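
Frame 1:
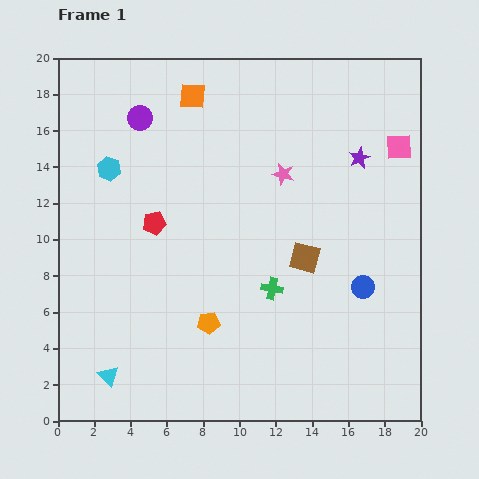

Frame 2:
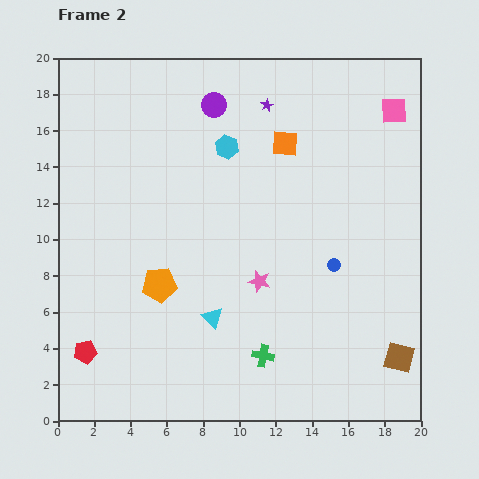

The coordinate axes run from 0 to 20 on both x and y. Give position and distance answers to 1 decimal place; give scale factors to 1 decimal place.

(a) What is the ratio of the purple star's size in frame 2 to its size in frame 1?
0.6×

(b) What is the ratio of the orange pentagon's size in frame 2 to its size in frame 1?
1.6×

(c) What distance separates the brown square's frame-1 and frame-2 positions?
7.6

The brown square moved from (13.6, 9.0) to (18.8, 3.5), a distance of √(5.2² + 5.5²) ≈ 7.6.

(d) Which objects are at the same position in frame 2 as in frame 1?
none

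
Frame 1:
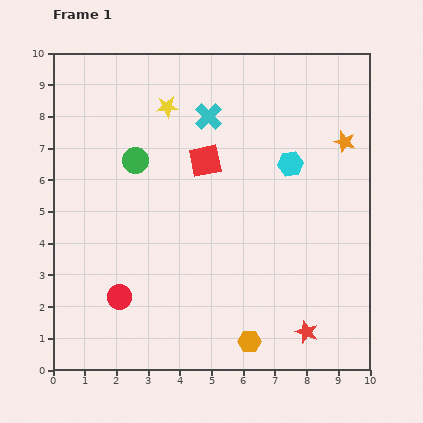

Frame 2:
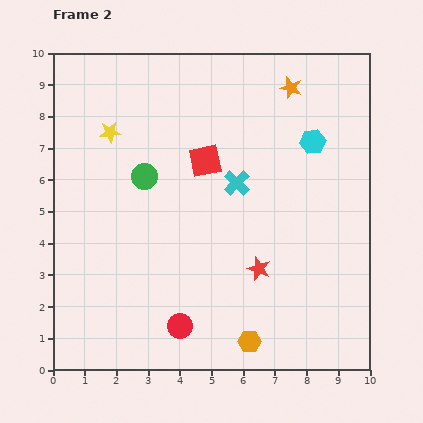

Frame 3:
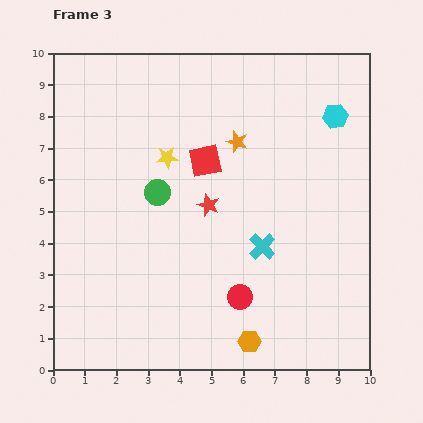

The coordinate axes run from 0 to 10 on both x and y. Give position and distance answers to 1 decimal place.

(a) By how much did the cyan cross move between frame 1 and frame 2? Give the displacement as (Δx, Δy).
(0.9, -2.1)

The cyan cross was at (4.9, 8.0) in frame 1 and (5.8, 5.9) in frame 2.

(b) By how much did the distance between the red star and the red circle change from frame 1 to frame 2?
-2.9

Distance in frame 1: 6.0. Distance in frame 2: 3.1.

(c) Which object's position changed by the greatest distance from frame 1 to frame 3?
the red star

(moved 5.1; next 4.4)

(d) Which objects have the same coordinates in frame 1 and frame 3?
the red square, the orange hexagon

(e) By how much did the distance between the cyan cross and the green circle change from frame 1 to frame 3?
+1.0

Distance in frame 1: 2.7. Distance in frame 3: 3.7.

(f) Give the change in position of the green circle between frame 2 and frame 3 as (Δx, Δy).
(0.4, -0.5)

The green circle was at (2.9, 6.1) in frame 2 and (3.3, 5.6) in frame 3.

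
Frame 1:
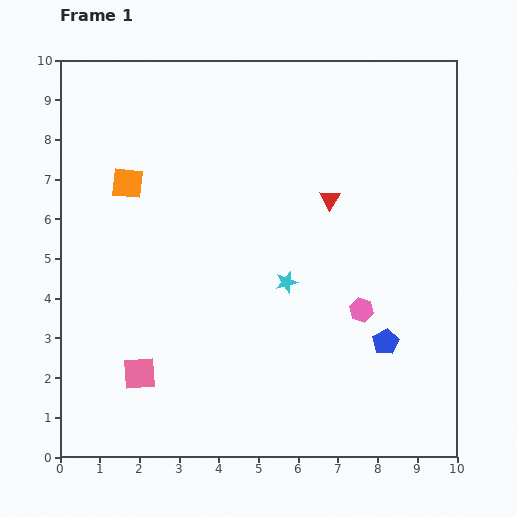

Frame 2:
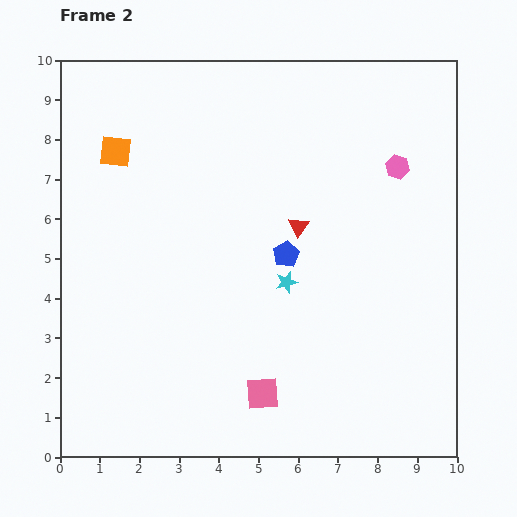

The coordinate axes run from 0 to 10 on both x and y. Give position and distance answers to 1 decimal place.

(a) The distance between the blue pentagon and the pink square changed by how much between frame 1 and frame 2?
-2.7

Distance in frame 1: 6.3. Distance in frame 2: 3.6.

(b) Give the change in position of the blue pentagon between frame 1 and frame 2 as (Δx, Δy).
(-2.5, 2.2)

The blue pentagon was at (8.2, 2.9) in frame 1 and (5.7, 5.1) in frame 2.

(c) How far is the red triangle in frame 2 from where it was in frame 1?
1.1

The red triangle moved from (6.8, 6.5) to (6.0, 5.8), a distance of √(0.8² + 0.7²) ≈ 1.1.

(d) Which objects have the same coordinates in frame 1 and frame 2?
the cyan star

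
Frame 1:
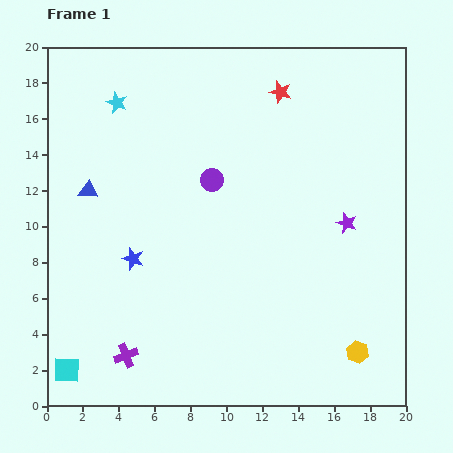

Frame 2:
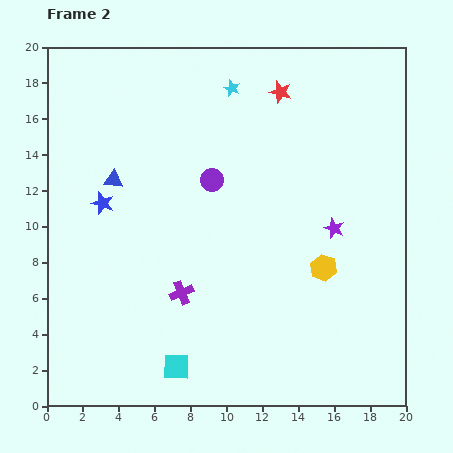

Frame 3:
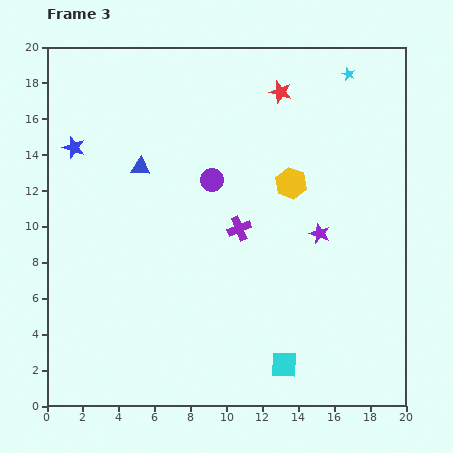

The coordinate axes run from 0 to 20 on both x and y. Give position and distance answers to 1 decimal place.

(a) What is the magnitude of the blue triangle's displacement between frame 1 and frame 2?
1.5

The blue triangle moved from (2.3, 12.0) to (3.7, 12.6), a distance of √(1.4² + 0.6²) ≈ 1.5.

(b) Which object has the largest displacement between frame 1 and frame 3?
the cyan star

(moved 13.0; next 12.1)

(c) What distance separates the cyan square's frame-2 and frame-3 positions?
6.0

The cyan square moved from (7.2, 2.2) to (13.2, 2.3), a distance of √(6.0² + 0.1²) ≈ 6.0.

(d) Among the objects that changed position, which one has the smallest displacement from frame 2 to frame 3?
the purple star

(moved 0.9)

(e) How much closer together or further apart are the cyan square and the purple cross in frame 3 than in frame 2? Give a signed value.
+3.9

Distance in frame 2: 4.1. Distance in frame 3: 8.0.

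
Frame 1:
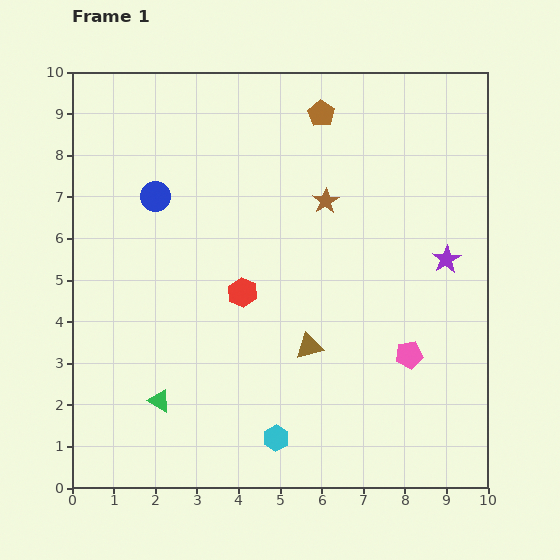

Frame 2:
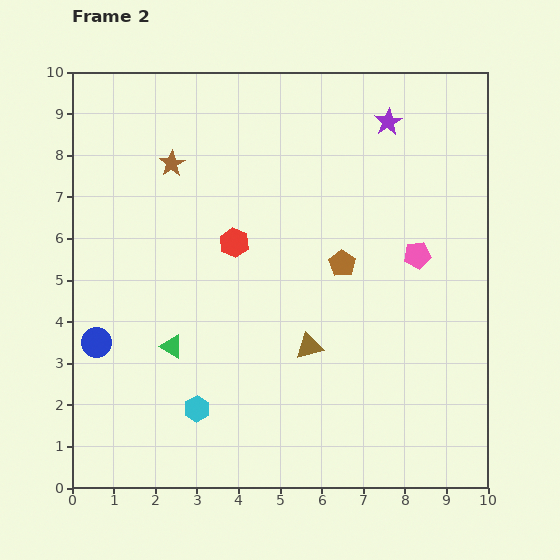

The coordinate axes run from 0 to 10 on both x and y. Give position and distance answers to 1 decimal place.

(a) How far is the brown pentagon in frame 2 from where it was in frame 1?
3.6

The brown pentagon moved from (6.0, 9.0) to (6.5, 5.4), a distance of √(0.5² + 3.6²) ≈ 3.6.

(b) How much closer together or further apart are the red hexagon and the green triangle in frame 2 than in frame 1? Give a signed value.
-0.4

Distance in frame 1: 3.3. Distance in frame 2: 2.9.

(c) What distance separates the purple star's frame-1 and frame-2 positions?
3.6

The purple star moved from (9.0, 5.5) to (7.6, 8.8), a distance of √(1.4² + 3.3²) ≈ 3.6.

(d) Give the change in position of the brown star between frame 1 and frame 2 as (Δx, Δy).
(-3.7, 0.9)

The brown star was at (6.1, 6.9) in frame 1 and (2.4, 7.8) in frame 2.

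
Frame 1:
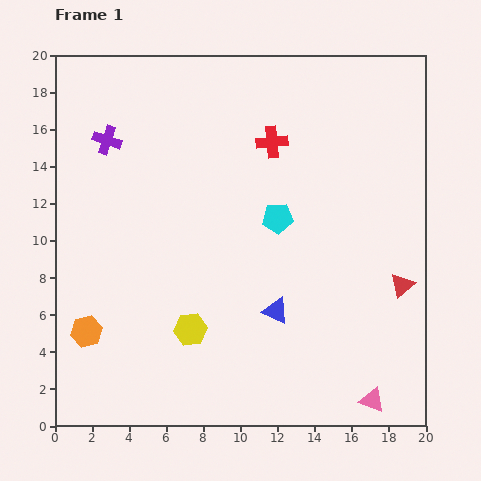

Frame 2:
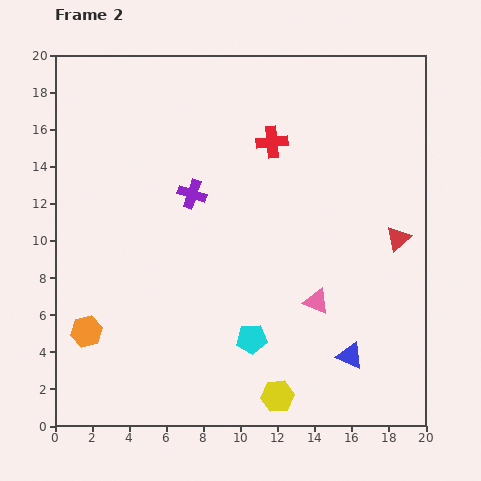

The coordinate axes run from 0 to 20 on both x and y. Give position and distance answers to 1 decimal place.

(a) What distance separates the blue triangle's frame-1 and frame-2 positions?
4.7

The blue triangle moved from (11.9, 6.2) to (15.9, 3.8), a distance of √(4.0² + 2.4²) ≈ 4.7.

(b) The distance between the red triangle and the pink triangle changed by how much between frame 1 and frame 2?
-0.8

Distance in frame 1: 6.4. Distance in frame 2: 5.6.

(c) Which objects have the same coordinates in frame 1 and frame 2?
the red cross, the orange hexagon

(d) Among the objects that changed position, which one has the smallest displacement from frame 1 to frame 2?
the red triangle

(moved 2.5)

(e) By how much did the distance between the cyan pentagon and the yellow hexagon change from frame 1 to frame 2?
-4.2

Distance in frame 1: 7.6. Distance in frame 2: 3.4.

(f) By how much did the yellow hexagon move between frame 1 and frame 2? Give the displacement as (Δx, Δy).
(4.7, -3.6)

The yellow hexagon was at (7.3, 5.2) in frame 1 and (12.0, 1.6) in frame 2.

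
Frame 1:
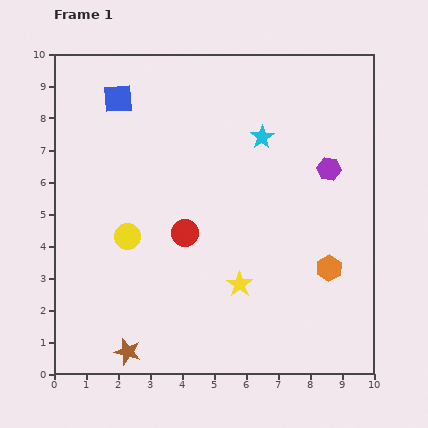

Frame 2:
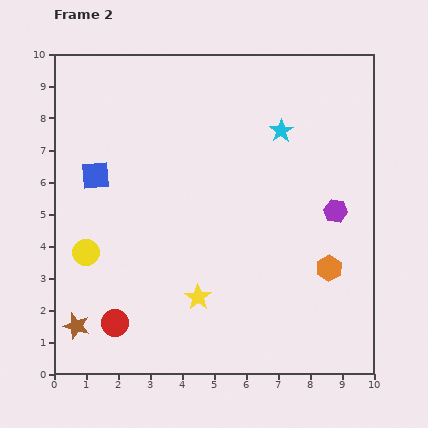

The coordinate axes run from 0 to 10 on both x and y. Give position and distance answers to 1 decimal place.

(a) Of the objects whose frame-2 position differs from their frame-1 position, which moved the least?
the cyan star

(moved 0.6)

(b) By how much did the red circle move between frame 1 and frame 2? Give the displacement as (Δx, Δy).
(-2.2, -2.8)

The red circle was at (4.1, 4.4) in frame 1 and (1.9, 1.6) in frame 2.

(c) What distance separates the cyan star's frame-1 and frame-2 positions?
0.6

The cyan star moved from (6.5, 7.4) to (7.1, 7.6), a distance of √(0.6² + 0.2²) ≈ 0.6.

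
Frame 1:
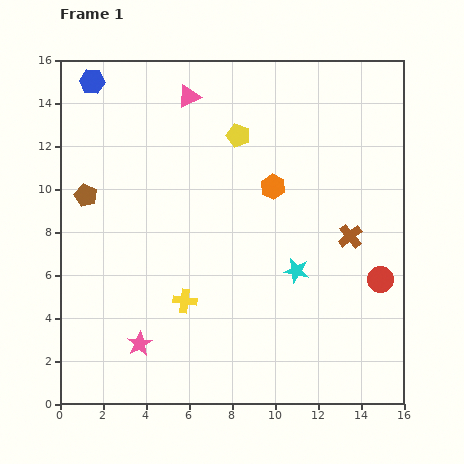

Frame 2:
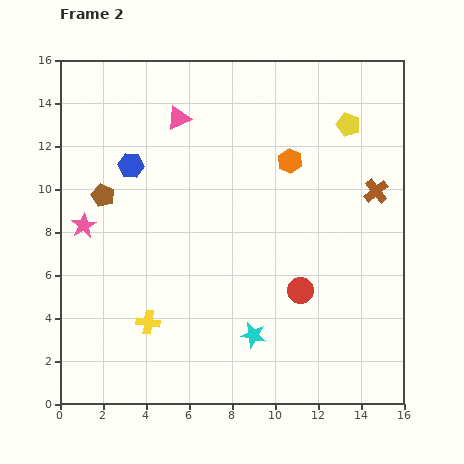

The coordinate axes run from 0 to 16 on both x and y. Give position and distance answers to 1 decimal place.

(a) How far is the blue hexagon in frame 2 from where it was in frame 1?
4.3

The blue hexagon moved from (1.5, 15.0) to (3.3, 11.1), a distance of √(1.8² + 3.9²) ≈ 4.3.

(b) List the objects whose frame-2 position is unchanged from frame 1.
none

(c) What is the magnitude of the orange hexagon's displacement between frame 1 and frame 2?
1.4

The orange hexagon moved from (9.9, 10.1) to (10.7, 11.3), a distance of √(0.8² + 1.2²) ≈ 1.4.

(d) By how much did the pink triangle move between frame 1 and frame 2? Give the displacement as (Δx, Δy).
(-0.5, -1.0)

The pink triangle was at (6.0, 14.3) in frame 1 and (5.5, 13.3) in frame 2.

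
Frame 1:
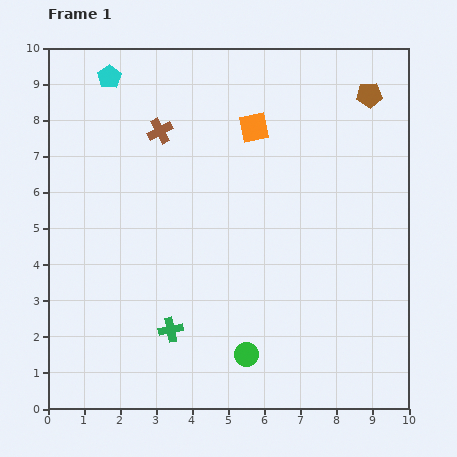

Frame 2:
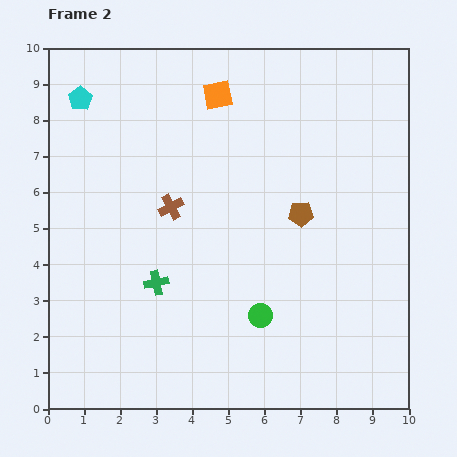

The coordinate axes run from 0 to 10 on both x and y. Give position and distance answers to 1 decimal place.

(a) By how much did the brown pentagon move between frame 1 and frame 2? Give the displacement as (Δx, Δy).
(-1.9, -3.3)

The brown pentagon was at (8.9, 8.7) in frame 1 and (7.0, 5.4) in frame 2.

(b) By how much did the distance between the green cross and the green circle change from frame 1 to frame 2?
+0.8

Distance in frame 1: 2.2. Distance in frame 2: 3.0.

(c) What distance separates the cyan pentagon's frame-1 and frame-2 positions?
1.0

The cyan pentagon moved from (1.7, 9.2) to (0.9, 8.6), a distance of √(0.8² + 0.6²) ≈ 1.0.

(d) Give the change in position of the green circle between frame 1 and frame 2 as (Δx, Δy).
(0.4, 1.1)

The green circle was at (5.5, 1.5) in frame 1 and (5.9, 2.6) in frame 2.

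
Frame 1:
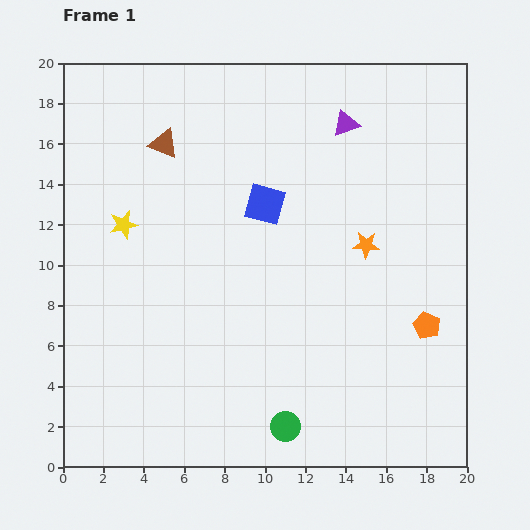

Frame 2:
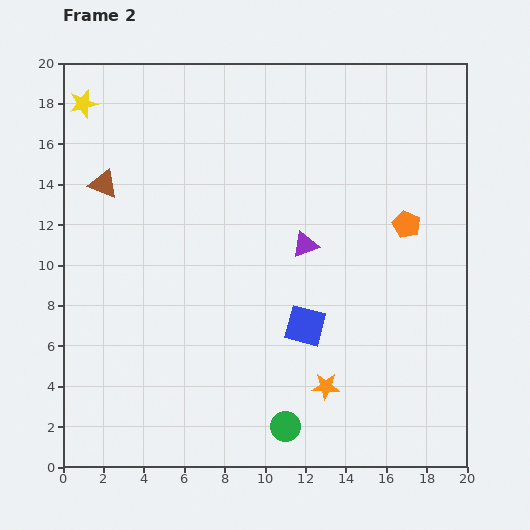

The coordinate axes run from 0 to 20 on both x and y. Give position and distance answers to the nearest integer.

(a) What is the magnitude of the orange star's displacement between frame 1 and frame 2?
7

The orange star moved from (15, 11) to (13, 4), a distance of √(2² + 7²) ≈ 7.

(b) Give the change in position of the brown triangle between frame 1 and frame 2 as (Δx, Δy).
(-3, -2)

The brown triangle was at (5, 16) in frame 1 and (2, 14) in frame 2.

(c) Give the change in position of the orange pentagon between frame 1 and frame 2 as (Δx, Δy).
(-1, 5)

The orange pentagon was at (18, 7) in frame 1 and (17, 12) in frame 2.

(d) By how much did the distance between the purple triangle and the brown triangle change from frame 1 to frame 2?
+1

Distance in frame 1: 9. Distance in frame 2: 10.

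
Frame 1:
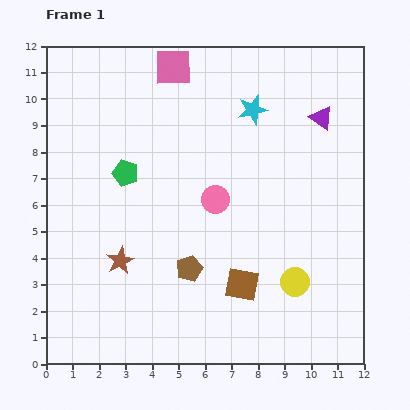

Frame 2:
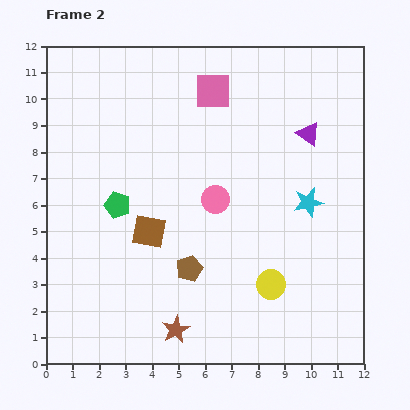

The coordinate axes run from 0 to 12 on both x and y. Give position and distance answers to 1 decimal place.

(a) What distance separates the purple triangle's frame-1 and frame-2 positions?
0.8

The purple triangle moved from (10.4, 9.3) to (9.9, 8.7), a distance of √(0.5² + 0.6²) ≈ 0.8.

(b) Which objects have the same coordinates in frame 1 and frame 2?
the brown pentagon, the pink circle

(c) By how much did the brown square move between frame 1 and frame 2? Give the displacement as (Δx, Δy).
(-3.5, 2.0)

The brown square was at (7.4, 3.0) in frame 1 and (3.9, 5.0) in frame 2.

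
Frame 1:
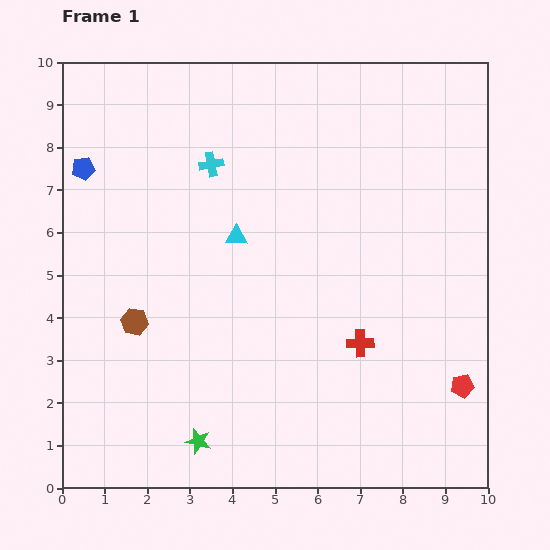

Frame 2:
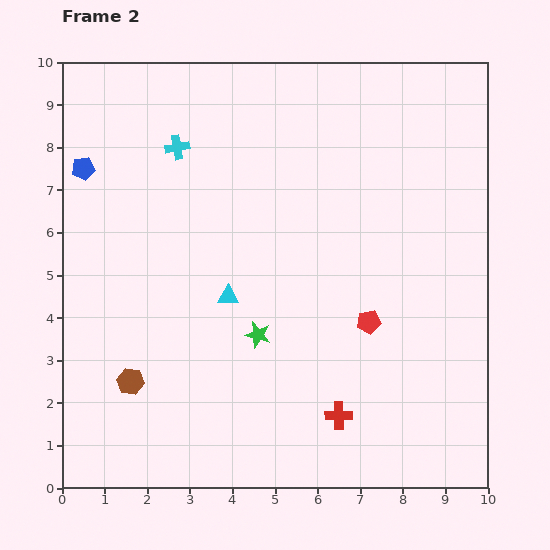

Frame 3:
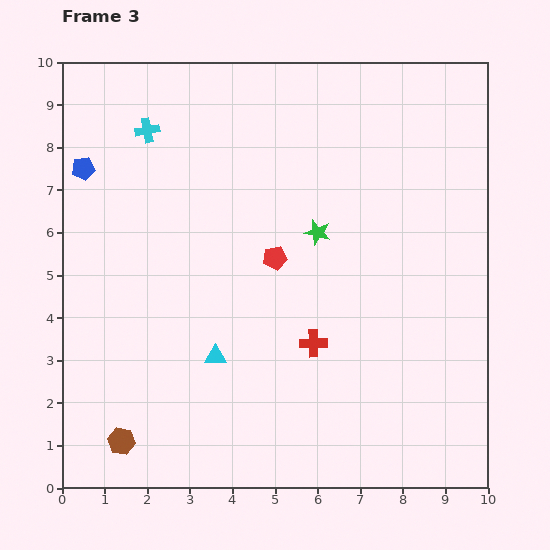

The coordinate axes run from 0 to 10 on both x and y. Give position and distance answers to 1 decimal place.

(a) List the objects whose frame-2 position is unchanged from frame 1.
the blue pentagon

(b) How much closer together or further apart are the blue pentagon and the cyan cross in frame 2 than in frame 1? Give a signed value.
-0.7

Distance in frame 1: 3.0. Distance in frame 2: 2.3.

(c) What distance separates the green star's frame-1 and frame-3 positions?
5.6

The green star moved from (3.2, 1.1) to (6.0, 6.0), a distance of √(2.8² + 4.9²) ≈ 5.6.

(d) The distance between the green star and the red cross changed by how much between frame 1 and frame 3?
-1.8

Distance in frame 1: 4.4. Distance in frame 3: 2.6.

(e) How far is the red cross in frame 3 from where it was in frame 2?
1.8

The red cross moved from (6.5, 1.7) to (5.9, 3.4), a distance of √(0.6² + 1.7²) ≈ 1.8.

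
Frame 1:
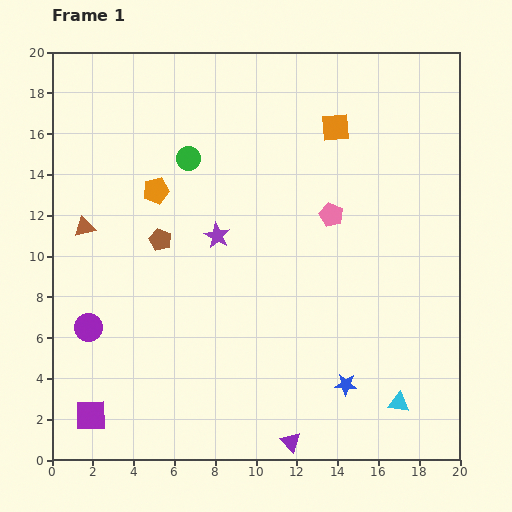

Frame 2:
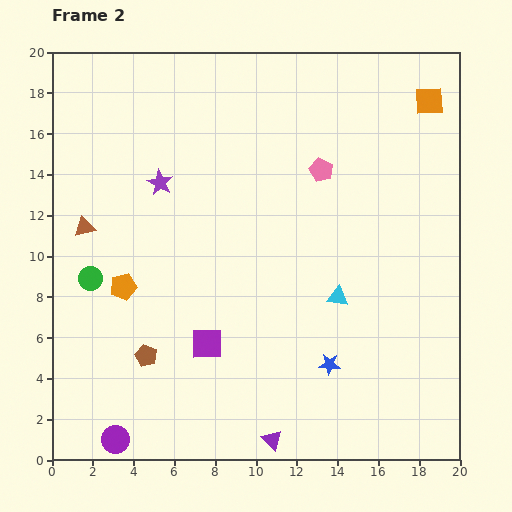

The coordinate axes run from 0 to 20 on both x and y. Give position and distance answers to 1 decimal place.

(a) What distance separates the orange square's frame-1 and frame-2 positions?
4.8

The orange square moved from (13.9, 16.3) to (18.5, 17.6), a distance of √(4.6² + 1.3²) ≈ 4.8.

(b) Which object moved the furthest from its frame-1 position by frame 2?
the green circle

(moved 7.6; next 6.7)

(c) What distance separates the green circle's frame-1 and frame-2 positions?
7.6

The green circle moved from (6.7, 14.8) to (1.9, 8.9), a distance of √(4.8² + 5.9²) ≈ 7.6.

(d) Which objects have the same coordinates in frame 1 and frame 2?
the brown triangle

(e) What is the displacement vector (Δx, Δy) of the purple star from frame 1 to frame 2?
(-2.8, 2.6)

The purple star was at (8.1, 11.0) in frame 1 and (5.3, 13.6) in frame 2.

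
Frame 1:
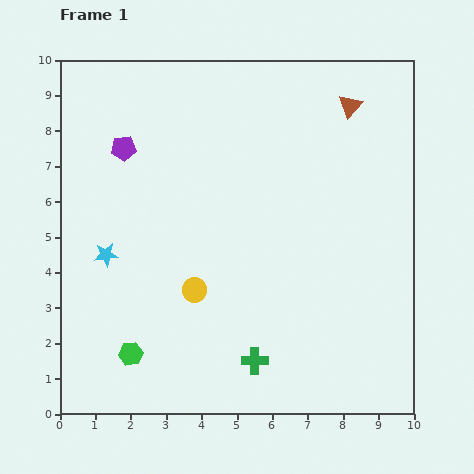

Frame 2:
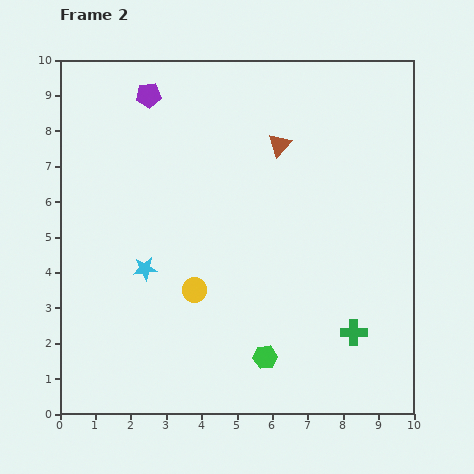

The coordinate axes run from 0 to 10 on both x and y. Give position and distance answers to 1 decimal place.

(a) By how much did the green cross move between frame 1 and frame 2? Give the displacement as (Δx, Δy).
(2.8, 0.8)

The green cross was at (5.5, 1.5) in frame 1 and (8.3, 2.3) in frame 2.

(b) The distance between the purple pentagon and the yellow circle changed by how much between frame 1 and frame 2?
+1.2

Distance in frame 1: 4.5. Distance in frame 2: 5.7.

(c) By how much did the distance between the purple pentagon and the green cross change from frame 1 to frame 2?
+1.9

Distance in frame 1: 7.0. Distance in frame 2: 8.9.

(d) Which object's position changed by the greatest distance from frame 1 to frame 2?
the green hexagon

(moved 3.8; next 2.9)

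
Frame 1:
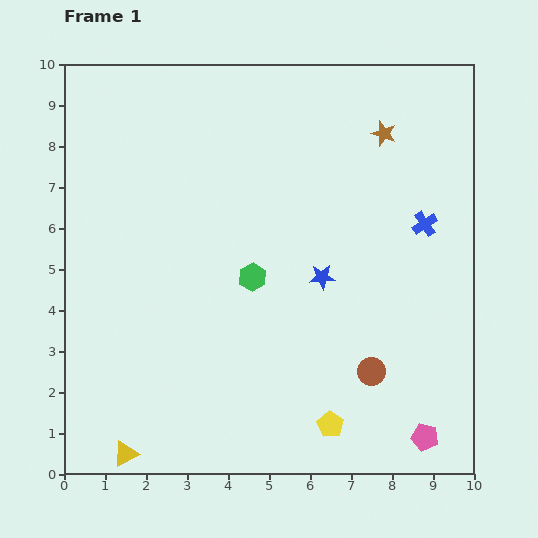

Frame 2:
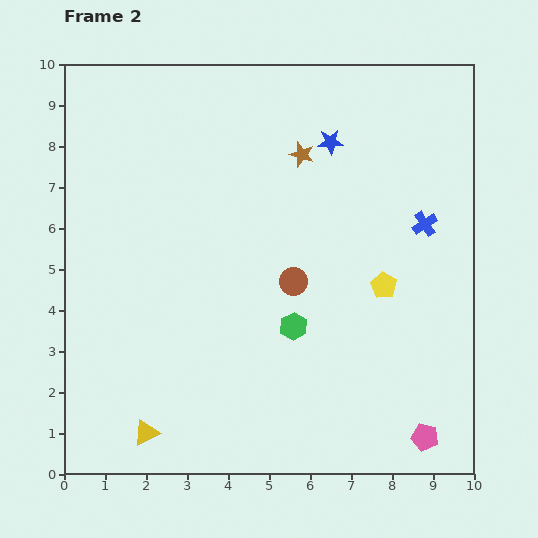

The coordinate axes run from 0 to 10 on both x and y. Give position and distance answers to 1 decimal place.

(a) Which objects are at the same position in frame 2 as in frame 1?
the pink pentagon, the blue cross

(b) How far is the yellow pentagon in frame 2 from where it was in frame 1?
3.6

The yellow pentagon moved from (6.5, 1.2) to (7.8, 4.6), a distance of √(1.3² + 3.4²) ≈ 3.6.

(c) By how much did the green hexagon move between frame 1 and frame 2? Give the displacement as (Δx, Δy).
(1.0, -1.2)

The green hexagon was at (4.6, 4.8) in frame 1 and (5.6, 3.6) in frame 2.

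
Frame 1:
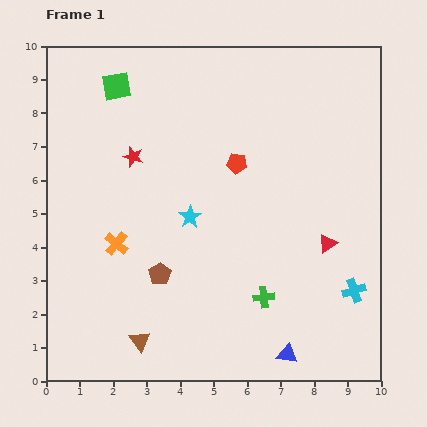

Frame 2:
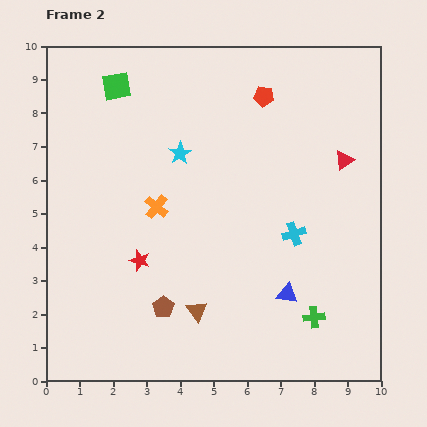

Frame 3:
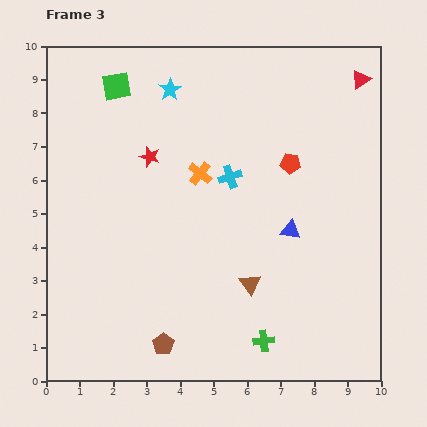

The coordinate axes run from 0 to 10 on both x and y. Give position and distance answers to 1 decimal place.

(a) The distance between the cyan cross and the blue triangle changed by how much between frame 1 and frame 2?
-1.0

Distance in frame 1: 2.8. Distance in frame 2: 1.8.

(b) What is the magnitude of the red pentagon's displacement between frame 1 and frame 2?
2.2

The red pentagon moved from (5.7, 6.5) to (6.5, 8.5), a distance of √(0.8² + 2.0²) ≈ 2.2.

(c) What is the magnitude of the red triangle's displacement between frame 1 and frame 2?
2.5

The red triangle moved from (8.4, 4.1) to (8.9, 6.6), a distance of √(0.5² + 2.5²) ≈ 2.5.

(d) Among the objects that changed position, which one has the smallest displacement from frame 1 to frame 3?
the red star

(moved 0.5)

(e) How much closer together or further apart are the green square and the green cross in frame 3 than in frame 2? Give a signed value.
-0.3

Distance in frame 2: 9.1. Distance in frame 3: 8.8.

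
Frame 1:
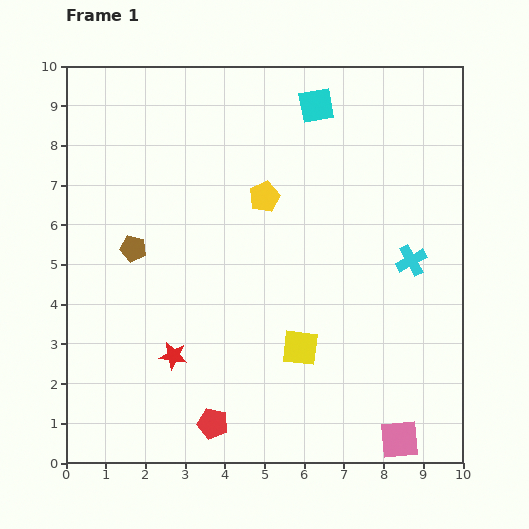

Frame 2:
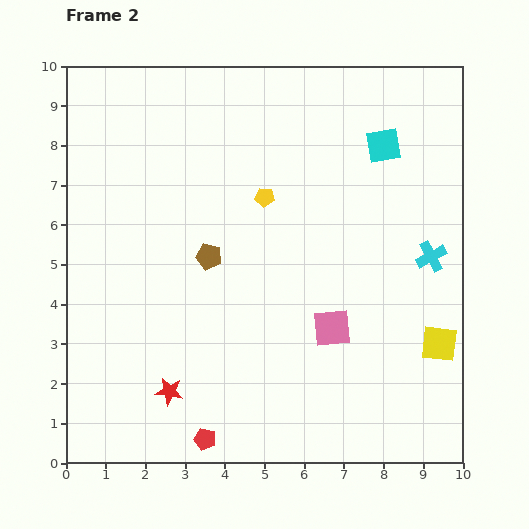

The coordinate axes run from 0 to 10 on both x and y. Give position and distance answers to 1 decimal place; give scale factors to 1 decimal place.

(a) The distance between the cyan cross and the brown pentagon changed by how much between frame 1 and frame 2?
-1.4

Distance in frame 1: 7.0. Distance in frame 2: 5.6.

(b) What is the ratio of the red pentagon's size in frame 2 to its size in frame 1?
0.7×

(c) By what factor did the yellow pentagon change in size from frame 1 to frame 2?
0.6×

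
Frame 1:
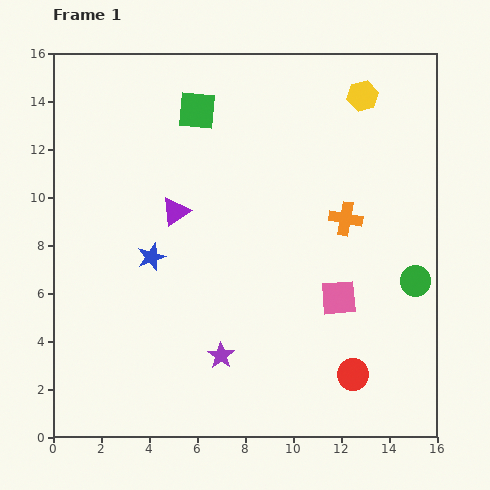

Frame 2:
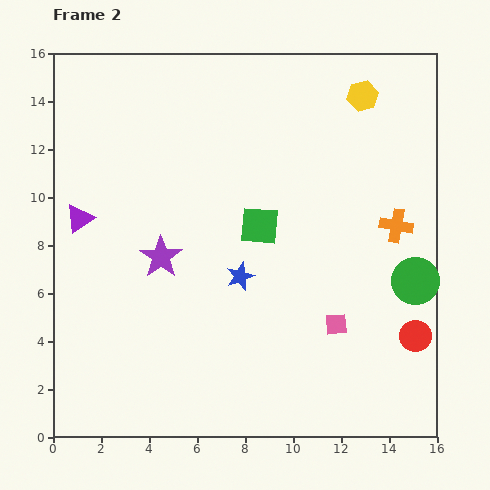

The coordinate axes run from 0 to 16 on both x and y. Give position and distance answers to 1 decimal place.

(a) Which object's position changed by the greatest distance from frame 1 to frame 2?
the green square

(moved 5.5; next 4.8)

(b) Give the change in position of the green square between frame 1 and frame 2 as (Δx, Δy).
(2.6, -4.8)

The green square was at (6.0, 13.6) in frame 1 and (8.6, 8.8) in frame 2.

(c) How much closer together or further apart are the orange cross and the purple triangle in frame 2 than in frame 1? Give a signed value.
+6.1

Distance in frame 1: 7.1. Distance in frame 2: 13.2.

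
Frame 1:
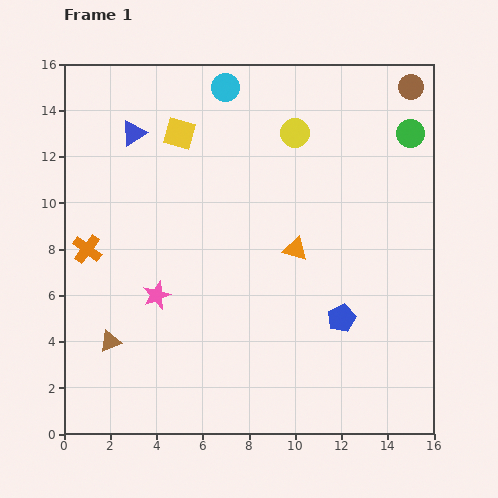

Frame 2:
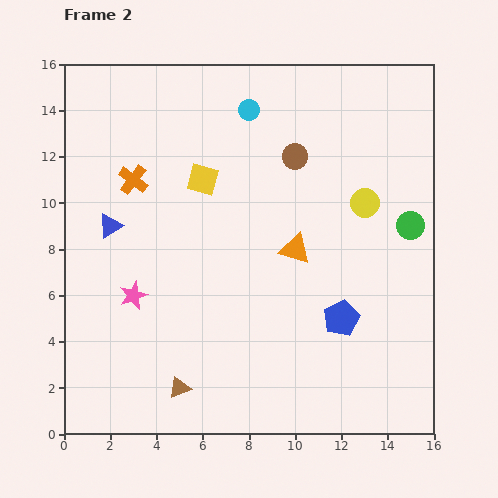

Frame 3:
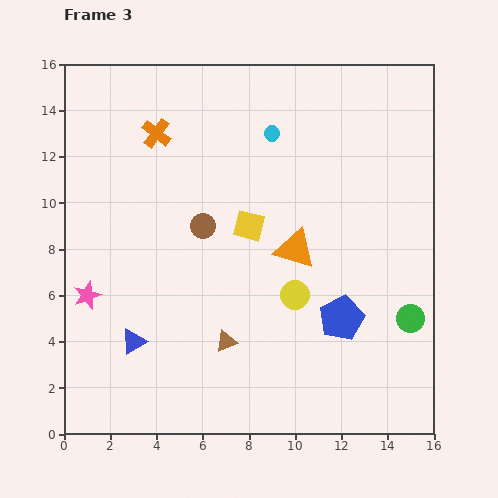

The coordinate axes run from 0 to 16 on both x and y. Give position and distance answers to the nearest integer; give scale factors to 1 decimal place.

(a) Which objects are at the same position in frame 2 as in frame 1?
the orange triangle, the blue pentagon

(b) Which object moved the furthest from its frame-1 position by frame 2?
the brown circle

(moved 6; next 4)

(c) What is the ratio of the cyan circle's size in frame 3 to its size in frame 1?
0.6×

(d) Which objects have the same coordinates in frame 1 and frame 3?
the orange triangle, the blue pentagon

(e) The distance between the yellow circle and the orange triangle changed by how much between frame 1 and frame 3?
-3

Distance in frame 1: 5. Distance in frame 3: 2.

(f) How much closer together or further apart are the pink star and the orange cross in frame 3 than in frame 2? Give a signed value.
+3

Distance in frame 2: 5. Distance in frame 3: 8.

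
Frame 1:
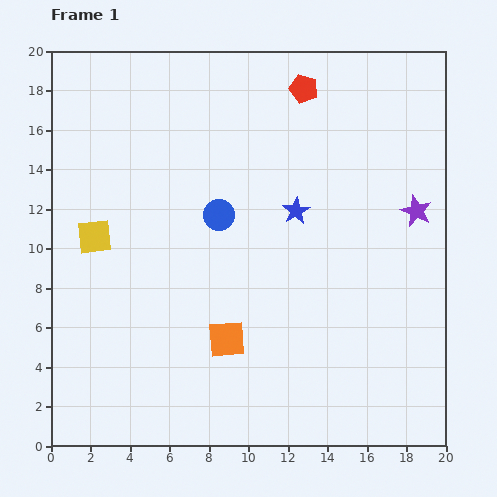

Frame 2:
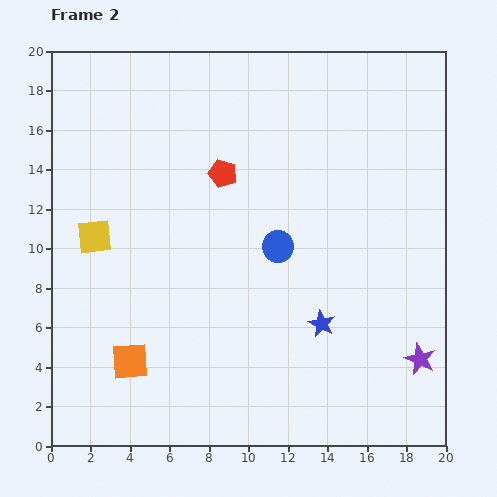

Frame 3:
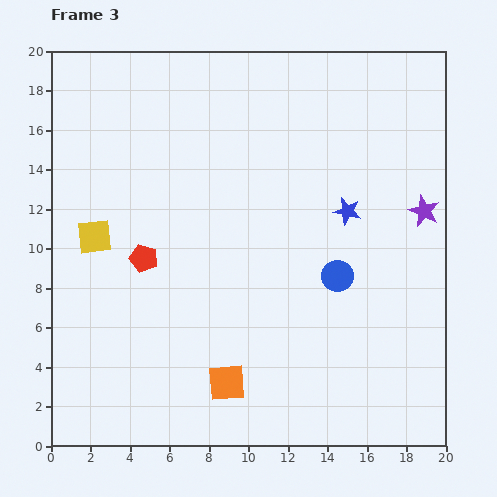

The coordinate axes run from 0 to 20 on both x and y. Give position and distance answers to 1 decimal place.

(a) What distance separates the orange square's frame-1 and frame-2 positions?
5.0

The orange square moved from (8.9, 5.4) to (4.0, 4.3), a distance of √(4.9² + 1.1²) ≈ 5.0.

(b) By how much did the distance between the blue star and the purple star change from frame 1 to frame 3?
-2.2

Distance in frame 1: 6.1. Distance in frame 3: 3.9.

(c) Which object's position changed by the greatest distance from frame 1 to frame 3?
the red pentagon

(moved 11.8; next 6.8)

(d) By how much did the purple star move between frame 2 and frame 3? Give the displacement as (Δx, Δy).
(0.2, 7.5)

The purple star was at (18.7, 4.4) in frame 2 and (18.9, 11.9) in frame 3.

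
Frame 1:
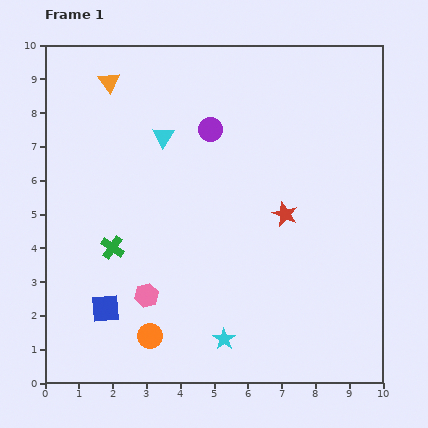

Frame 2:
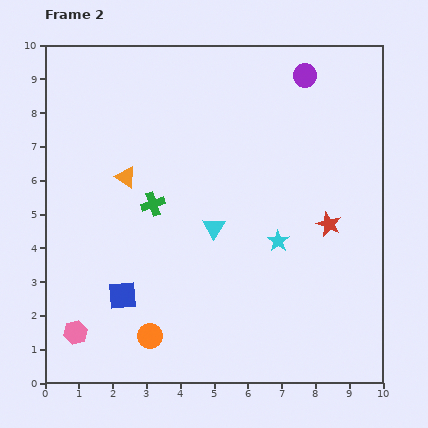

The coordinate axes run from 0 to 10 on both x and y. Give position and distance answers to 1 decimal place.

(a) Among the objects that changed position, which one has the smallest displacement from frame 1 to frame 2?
the blue square

(moved 0.6)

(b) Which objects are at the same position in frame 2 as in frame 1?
the orange circle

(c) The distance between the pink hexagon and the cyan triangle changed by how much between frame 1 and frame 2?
+0.4

Distance in frame 1: 4.7. Distance in frame 2: 5.1.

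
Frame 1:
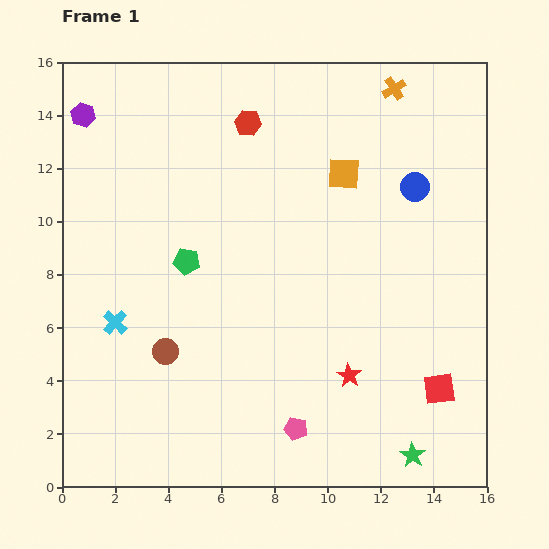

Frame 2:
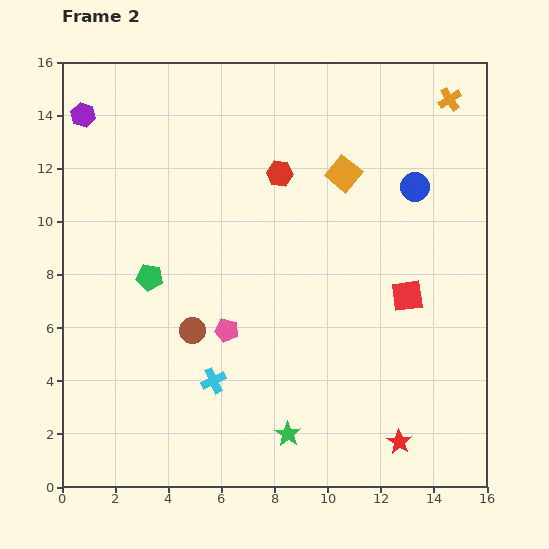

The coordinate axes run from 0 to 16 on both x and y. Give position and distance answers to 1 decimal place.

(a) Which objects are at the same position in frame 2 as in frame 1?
the blue circle, the orange square, the purple hexagon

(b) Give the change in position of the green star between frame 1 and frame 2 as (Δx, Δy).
(-4.7, 0.8)

The green star was at (13.2, 1.2) in frame 1 and (8.5, 2.0) in frame 2.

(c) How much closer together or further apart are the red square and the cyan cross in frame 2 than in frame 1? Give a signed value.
-4.5

Distance in frame 1: 12.5. Distance in frame 2: 8.0.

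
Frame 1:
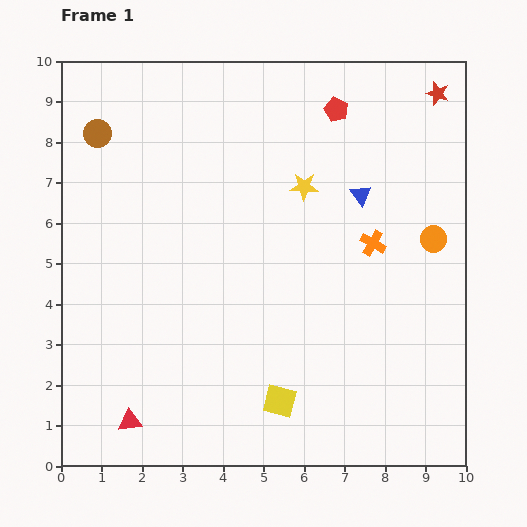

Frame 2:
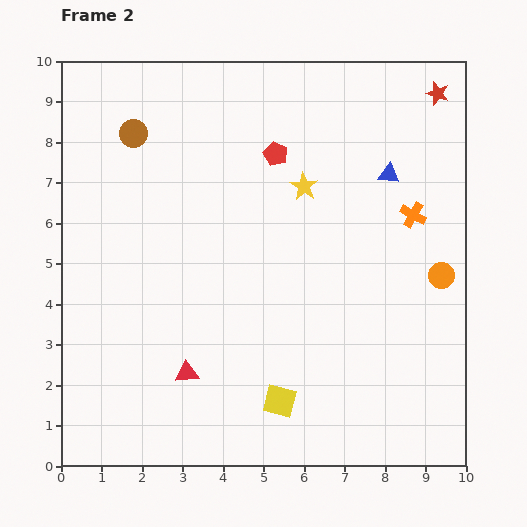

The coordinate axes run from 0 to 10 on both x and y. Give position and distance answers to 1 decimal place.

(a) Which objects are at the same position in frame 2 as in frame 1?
the yellow square, the red star, the yellow star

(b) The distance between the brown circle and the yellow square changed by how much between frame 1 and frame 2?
-0.5

Distance in frame 1: 8.0. Distance in frame 2: 7.5.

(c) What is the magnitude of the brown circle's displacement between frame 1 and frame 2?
0.9

The brown circle moved from (0.9, 8.2) to (1.8, 8.2), a distance of √(0.9² + 0.0²) ≈ 0.9.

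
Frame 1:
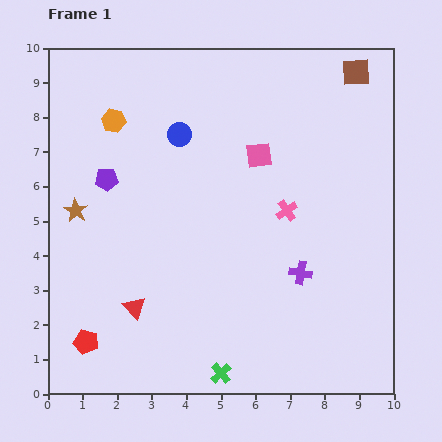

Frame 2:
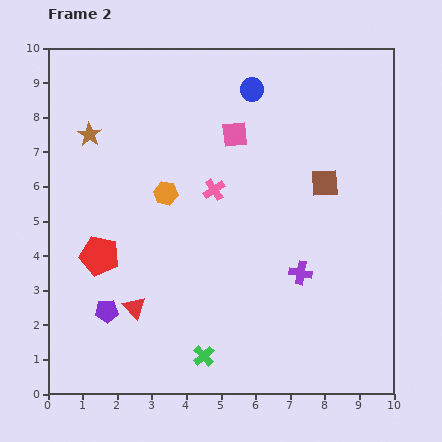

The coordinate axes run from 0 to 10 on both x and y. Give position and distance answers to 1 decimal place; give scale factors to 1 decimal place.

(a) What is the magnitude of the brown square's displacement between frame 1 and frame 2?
3.3

The brown square moved from (8.9, 9.3) to (8.0, 6.1), a distance of √(0.9² + 3.2²) ≈ 3.3.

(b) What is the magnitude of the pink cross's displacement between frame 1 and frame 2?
2.2

The pink cross moved from (6.9, 5.3) to (4.8, 5.9), a distance of √(2.1² + 0.6²) ≈ 2.2.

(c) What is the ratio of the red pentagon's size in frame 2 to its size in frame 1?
1.6×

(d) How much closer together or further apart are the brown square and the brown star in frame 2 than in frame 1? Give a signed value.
-2.1

Distance in frame 1: 9.0. Distance in frame 2: 6.9.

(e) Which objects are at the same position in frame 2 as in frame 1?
the red triangle, the purple cross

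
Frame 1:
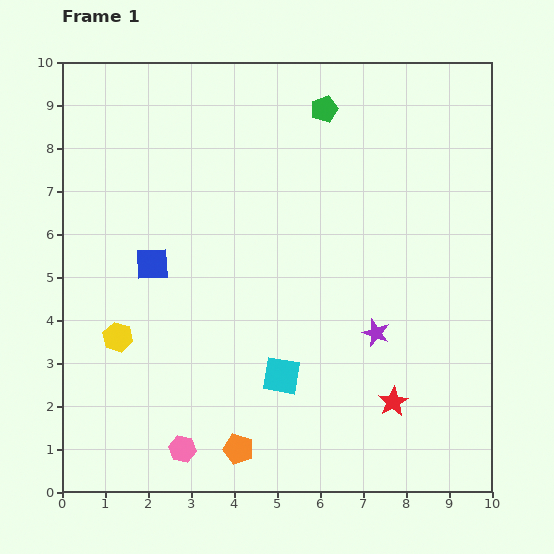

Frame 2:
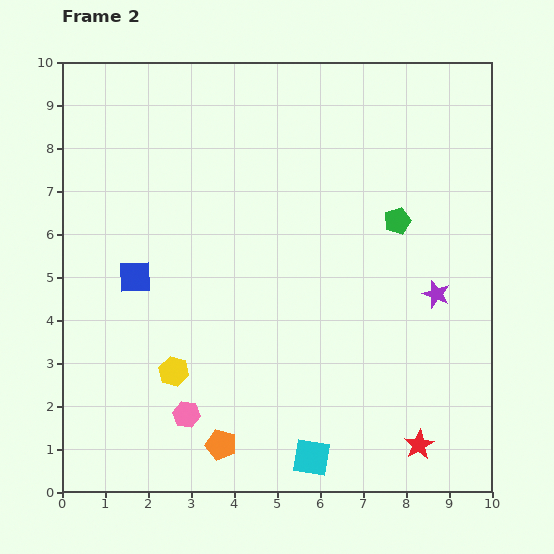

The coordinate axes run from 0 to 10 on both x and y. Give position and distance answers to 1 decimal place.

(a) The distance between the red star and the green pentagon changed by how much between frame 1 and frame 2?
-1.8

Distance in frame 1: 7.0. Distance in frame 2: 5.2.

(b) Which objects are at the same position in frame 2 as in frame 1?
none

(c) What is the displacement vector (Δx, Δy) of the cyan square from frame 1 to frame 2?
(0.7, -1.9)

The cyan square was at (5.1, 2.7) in frame 1 and (5.8, 0.8) in frame 2.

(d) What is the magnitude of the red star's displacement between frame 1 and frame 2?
1.2

The red star moved from (7.7, 2.1) to (8.3, 1.1), a distance of √(0.6² + 1.0²) ≈ 1.2.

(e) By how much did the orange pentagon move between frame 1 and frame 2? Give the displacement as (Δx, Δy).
(-0.4, 0.1)

The orange pentagon was at (4.1, 1.0) in frame 1 and (3.7, 1.1) in frame 2.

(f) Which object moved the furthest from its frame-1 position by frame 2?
the green pentagon

(moved 3.1; next 2.0)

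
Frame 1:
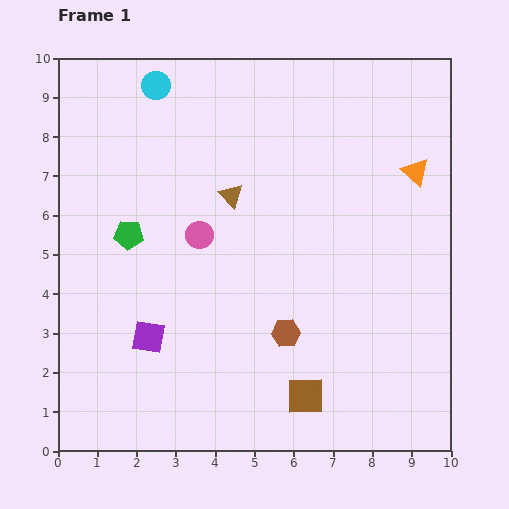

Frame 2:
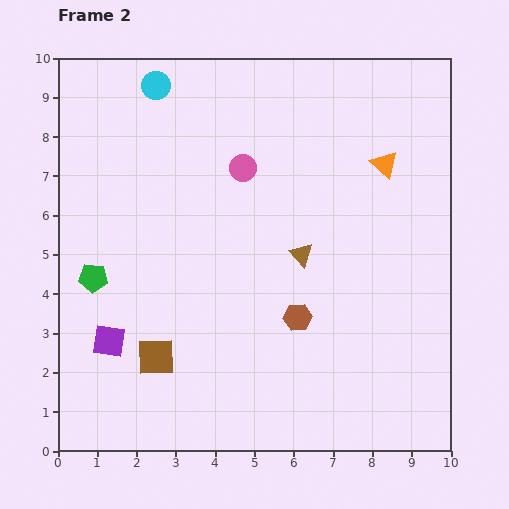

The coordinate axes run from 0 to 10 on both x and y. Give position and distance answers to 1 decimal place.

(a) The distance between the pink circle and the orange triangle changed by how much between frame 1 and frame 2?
-2.1

Distance in frame 1: 5.7. Distance in frame 2: 3.6.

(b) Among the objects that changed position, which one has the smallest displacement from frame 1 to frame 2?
the brown hexagon

(moved 0.5)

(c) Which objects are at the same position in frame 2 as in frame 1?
the cyan circle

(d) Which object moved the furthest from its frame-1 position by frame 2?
the brown square

(moved 3.9; next 2.3)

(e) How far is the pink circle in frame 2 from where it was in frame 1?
2.0

The pink circle moved from (3.6, 5.5) to (4.7, 7.2), a distance of √(1.1² + 1.7²) ≈ 2.0.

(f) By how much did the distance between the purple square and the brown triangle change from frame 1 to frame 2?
+1.2

Distance in frame 1: 4.2. Distance in frame 2: 5.4.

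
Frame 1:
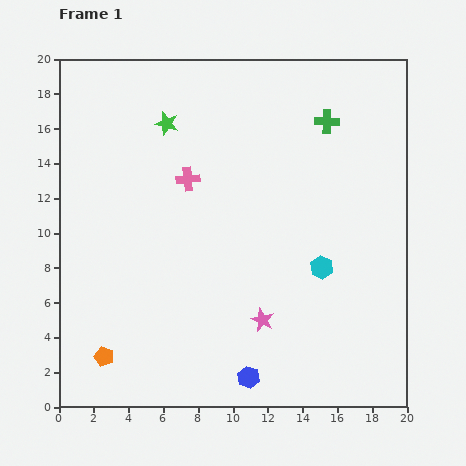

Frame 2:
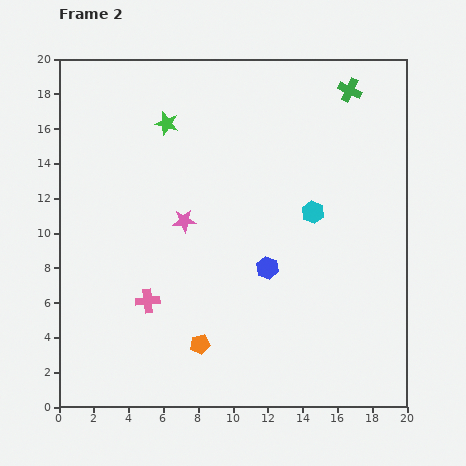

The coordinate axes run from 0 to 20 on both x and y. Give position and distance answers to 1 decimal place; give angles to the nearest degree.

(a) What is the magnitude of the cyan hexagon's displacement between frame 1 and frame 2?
3.2

The cyan hexagon moved from (15.1, 8.0) to (14.6, 11.2), a distance of √(0.5² + 3.2²) ≈ 3.2.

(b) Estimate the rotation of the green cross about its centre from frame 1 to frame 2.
24° clockwise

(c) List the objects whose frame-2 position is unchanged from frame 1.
the green star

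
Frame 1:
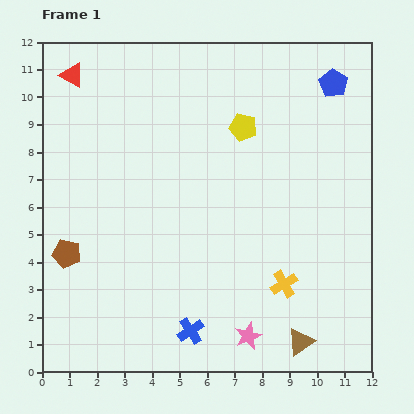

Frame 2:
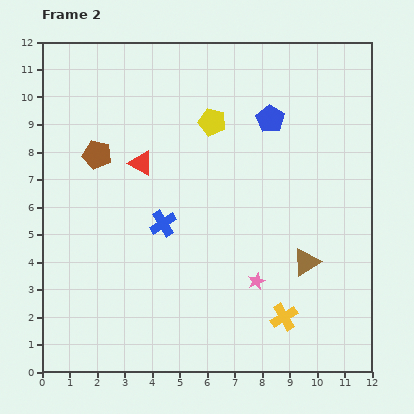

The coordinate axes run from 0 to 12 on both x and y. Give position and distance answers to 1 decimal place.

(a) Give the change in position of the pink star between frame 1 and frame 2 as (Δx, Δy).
(0.3, 2.0)

The pink star was at (7.5, 1.3) in frame 1 and (7.8, 3.3) in frame 2.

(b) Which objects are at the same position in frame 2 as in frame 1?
none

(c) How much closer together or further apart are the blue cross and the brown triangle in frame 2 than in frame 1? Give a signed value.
+1.4

Distance in frame 1: 4.0. Distance in frame 2: 5.4.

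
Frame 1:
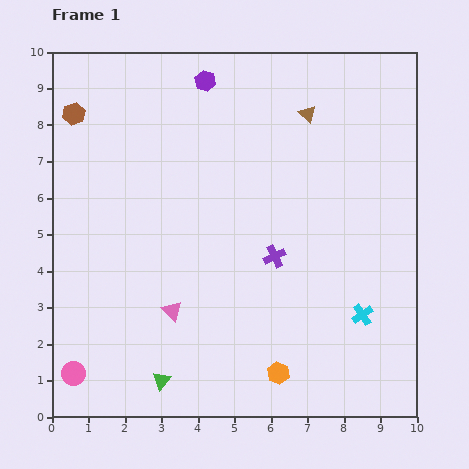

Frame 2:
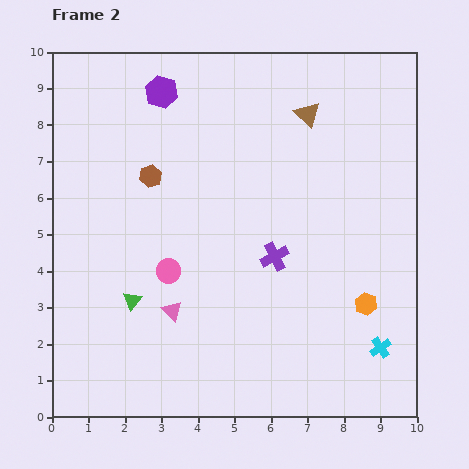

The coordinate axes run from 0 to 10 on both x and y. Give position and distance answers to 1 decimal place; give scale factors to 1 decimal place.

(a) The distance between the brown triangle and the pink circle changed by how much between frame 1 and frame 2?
-3.9

Distance in frame 1: 9.6. Distance in frame 2: 5.7.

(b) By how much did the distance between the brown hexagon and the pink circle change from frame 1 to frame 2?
-4.5

Distance in frame 1: 7.1. Distance in frame 2: 2.6.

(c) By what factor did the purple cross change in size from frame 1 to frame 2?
1.3×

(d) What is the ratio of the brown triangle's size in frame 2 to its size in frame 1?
1.5×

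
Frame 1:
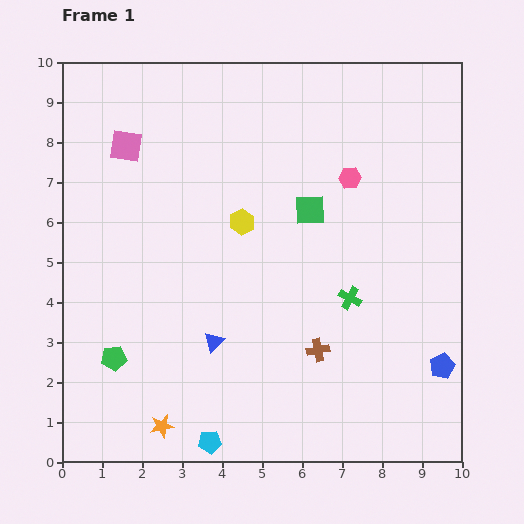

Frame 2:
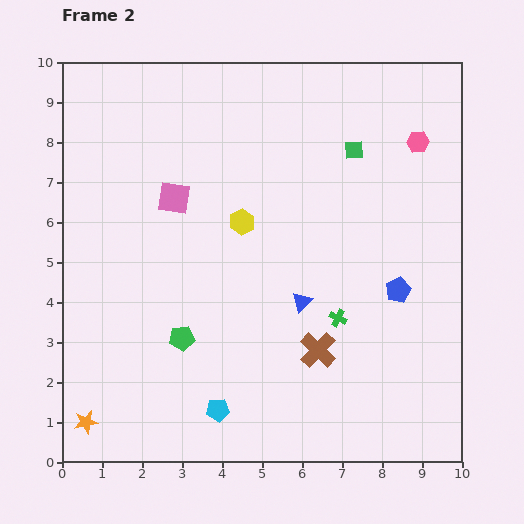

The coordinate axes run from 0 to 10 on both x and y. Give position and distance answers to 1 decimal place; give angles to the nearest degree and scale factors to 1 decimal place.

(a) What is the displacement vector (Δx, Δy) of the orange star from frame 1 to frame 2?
(-1.9, 0.1)

The orange star was at (2.5, 0.9) in frame 1 and (0.6, 1.0) in frame 2.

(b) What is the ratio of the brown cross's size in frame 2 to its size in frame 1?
1.6×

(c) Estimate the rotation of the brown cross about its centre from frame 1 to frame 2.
35° counter-clockwise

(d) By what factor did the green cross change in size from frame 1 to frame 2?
0.8×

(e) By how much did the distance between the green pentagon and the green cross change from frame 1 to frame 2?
-2.2

Distance in frame 1: 6.1. Distance in frame 2: 3.9.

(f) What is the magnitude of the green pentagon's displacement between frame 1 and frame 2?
1.8

The green pentagon moved from (1.3, 2.6) to (3.0, 3.1), a distance of √(1.7² + 0.5²) ≈ 1.8.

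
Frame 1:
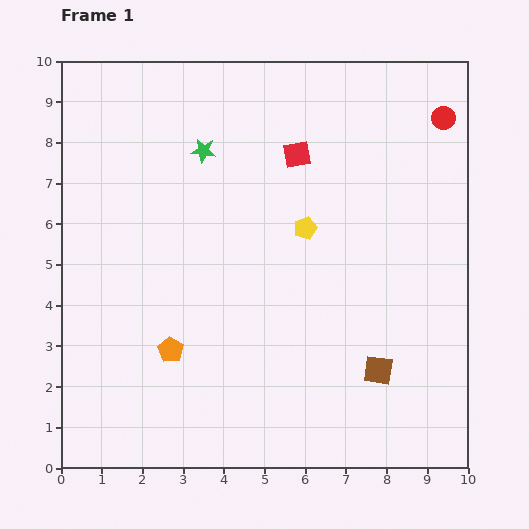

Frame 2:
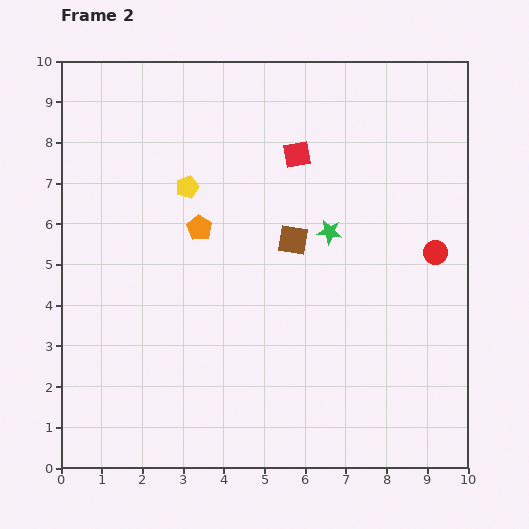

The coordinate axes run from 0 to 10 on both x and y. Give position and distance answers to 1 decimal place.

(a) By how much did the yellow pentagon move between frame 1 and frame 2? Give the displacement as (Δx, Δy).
(-2.9, 1.0)

The yellow pentagon was at (6.0, 5.9) in frame 1 and (3.1, 6.9) in frame 2.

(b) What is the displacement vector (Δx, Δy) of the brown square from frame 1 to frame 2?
(-2.1, 3.2)

The brown square was at (7.8, 2.4) in frame 1 and (5.7, 5.6) in frame 2.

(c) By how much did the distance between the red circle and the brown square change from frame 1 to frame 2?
-2.9

Distance in frame 1: 6.4. Distance in frame 2: 3.5.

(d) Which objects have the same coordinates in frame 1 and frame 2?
the red square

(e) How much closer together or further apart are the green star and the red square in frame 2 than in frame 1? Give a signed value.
-0.2

Distance in frame 1: 2.3. Distance in frame 2: 2.1.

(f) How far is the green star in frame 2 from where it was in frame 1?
3.7

The green star moved from (3.5, 7.8) to (6.6, 5.8), a distance of √(3.1² + 2.0²) ≈ 3.7.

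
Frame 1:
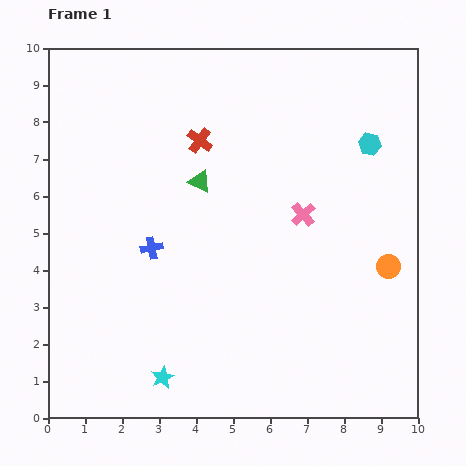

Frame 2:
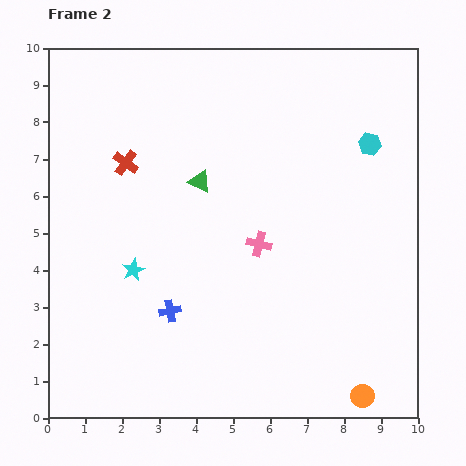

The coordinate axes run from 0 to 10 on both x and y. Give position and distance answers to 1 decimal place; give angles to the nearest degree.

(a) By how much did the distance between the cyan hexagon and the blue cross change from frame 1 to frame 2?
+0.5

Distance in frame 1: 6.5. Distance in frame 2: 7.0.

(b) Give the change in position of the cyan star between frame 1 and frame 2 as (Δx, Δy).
(-0.8, 2.9)

The cyan star was at (3.1, 1.1) in frame 1 and (2.3, 4.0) in frame 2.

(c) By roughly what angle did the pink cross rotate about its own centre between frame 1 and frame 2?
35° counter-clockwise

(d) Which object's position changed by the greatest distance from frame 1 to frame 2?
the orange circle

(moved 3.6; next 3.0)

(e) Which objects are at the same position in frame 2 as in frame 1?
the cyan hexagon, the green triangle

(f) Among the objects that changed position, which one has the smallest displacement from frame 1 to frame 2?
the pink cross

(moved 1.4)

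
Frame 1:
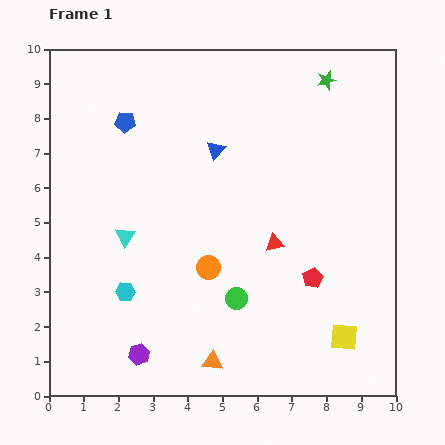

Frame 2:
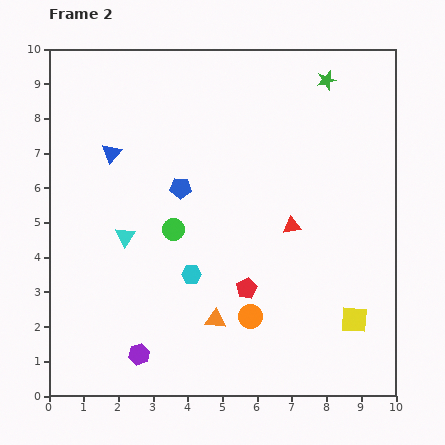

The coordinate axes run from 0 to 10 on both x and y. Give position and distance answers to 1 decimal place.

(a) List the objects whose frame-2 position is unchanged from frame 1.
the green star, the purple hexagon, the cyan triangle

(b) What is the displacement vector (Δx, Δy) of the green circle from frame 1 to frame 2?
(-1.8, 2.0)

The green circle was at (5.4, 2.8) in frame 1 and (3.6, 4.8) in frame 2.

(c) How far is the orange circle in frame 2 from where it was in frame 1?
1.8

The orange circle moved from (4.6, 3.7) to (5.8, 2.3), a distance of √(1.2² + 1.4²) ≈ 1.8.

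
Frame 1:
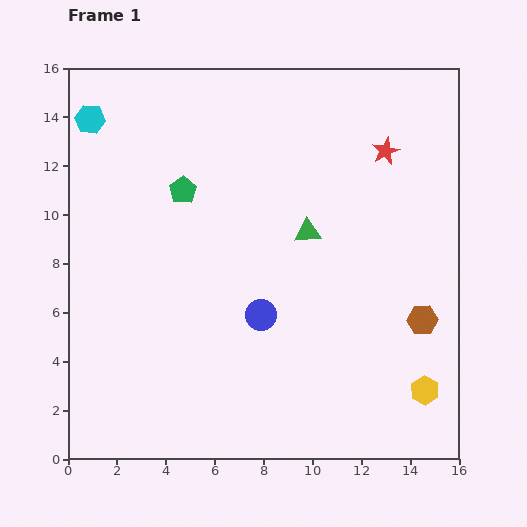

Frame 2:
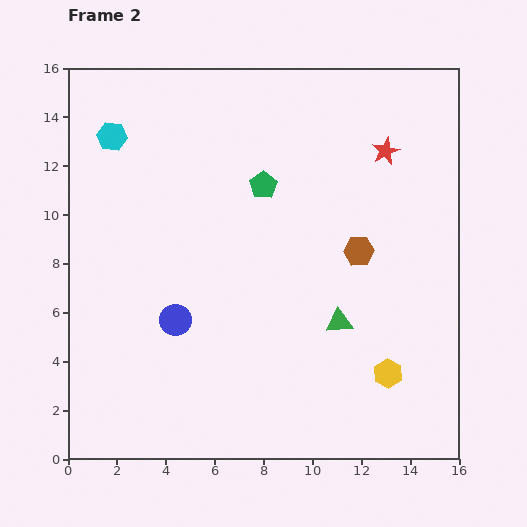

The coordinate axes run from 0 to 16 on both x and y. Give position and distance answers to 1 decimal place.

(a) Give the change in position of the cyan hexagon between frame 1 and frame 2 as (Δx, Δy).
(0.9, -0.7)

The cyan hexagon was at (0.9, 13.9) in frame 1 and (1.8, 13.2) in frame 2.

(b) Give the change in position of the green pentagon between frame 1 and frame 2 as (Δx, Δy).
(3.3, 0.2)

The green pentagon was at (4.7, 11.0) in frame 1 and (8.0, 11.2) in frame 2.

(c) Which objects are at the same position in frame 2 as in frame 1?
the red star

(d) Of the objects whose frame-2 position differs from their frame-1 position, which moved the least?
the cyan hexagon

(moved 1.1)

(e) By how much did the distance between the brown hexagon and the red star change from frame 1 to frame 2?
-2.9

Distance in frame 1: 7.1. Distance in frame 2: 4.2.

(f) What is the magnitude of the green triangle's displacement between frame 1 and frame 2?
3.9

The green triangle moved from (9.8, 9.3) to (11.1, 5.6), a distance of √(1.3² + 3.7²) ≈ 3.9.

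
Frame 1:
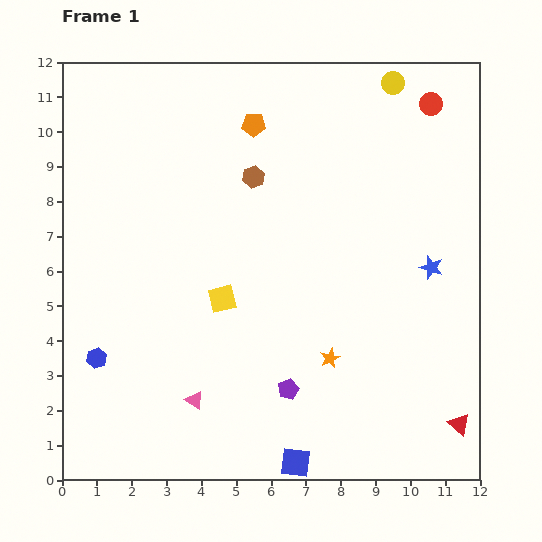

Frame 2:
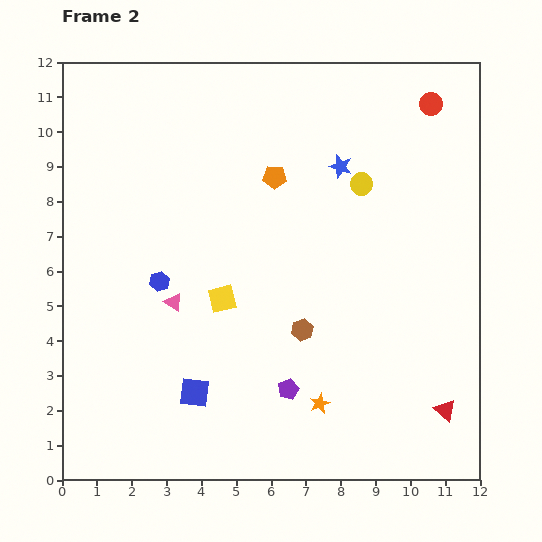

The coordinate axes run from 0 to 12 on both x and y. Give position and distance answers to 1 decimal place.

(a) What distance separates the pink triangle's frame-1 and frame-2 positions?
2.9

The pink triangle moved from (3.8, 2.3) to (3.2, 5.1), a distance of √(0.6² + 2.8²) ≈ 2.9.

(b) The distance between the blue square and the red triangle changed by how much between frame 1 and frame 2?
+2.4

Distance in frame 1: 4.8. Distance in frame 2: 7.2.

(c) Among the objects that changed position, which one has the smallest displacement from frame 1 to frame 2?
the red triangle

(moved 0.6)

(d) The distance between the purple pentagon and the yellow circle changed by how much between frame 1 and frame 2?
-3.0

Distance in frame 1: 9.3. Distance in frame 2: 6.3.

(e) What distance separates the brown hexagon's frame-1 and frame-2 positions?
4.6

The brown hexagon moved from (5.5, 8.7) to (6.9, 4.3), a distance of √(1.4² + 4.4²) ≈ 4.6.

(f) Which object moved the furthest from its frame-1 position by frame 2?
the brown hexagon

(moved 4.6; next 3.9)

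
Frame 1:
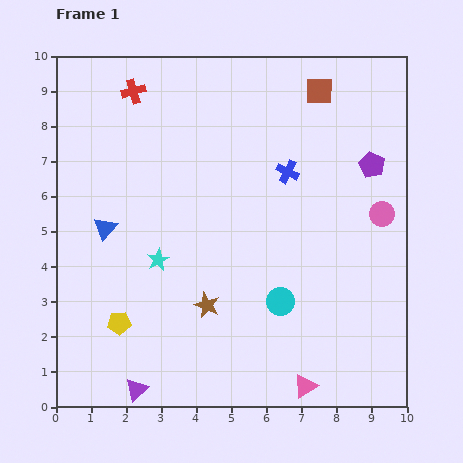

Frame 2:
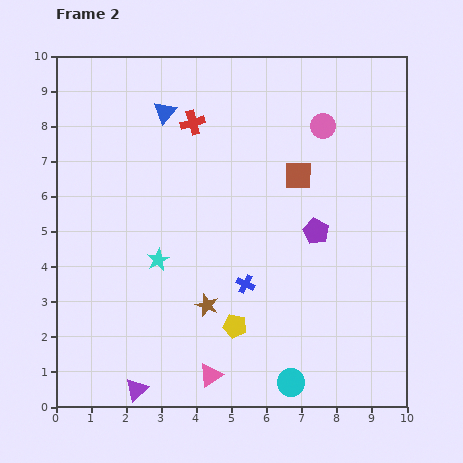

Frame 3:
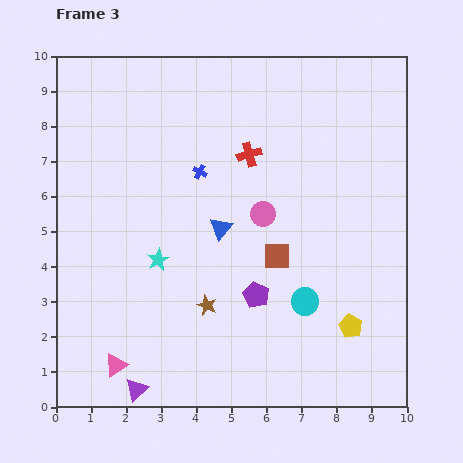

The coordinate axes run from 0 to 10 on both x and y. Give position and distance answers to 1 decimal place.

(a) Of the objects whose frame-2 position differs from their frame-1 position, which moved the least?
the red cross

(moved 1.9)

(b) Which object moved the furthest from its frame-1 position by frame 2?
the blue triangle

(moved 3.7; next 3.4)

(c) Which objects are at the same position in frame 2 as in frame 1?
the brown star, the cyan star, the purple triangle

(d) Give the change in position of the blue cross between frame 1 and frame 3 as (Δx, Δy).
(-2.5, 0.0)

The blue cross was at (6.6, 6.7) in frame 1 and (4.1, 6.7) in frame 3.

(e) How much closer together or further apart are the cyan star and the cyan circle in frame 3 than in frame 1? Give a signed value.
+0.7

Distance in frame 1: 3.7. Distance in frame 3: 4.4.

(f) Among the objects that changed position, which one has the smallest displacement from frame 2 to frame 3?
the red cross

(moved 1.8)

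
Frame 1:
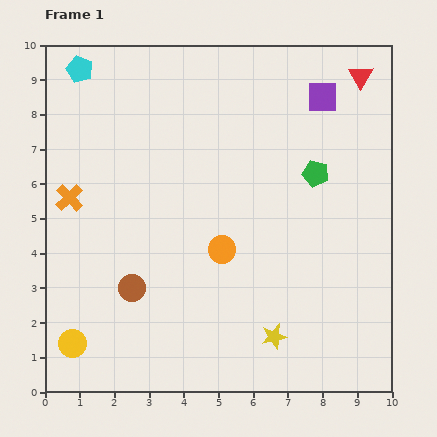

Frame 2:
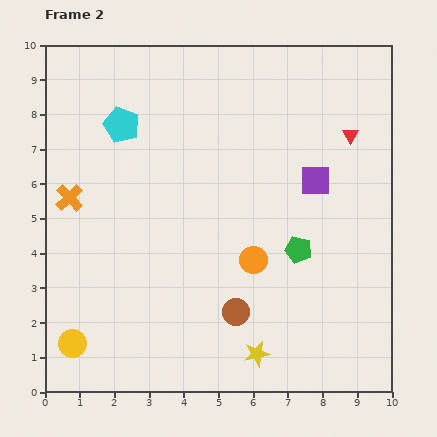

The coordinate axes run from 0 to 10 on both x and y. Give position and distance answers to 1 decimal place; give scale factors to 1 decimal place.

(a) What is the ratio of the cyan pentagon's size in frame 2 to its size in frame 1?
1.3×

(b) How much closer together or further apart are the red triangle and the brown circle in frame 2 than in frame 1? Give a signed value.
-2.9

Distance in frame 1: 9.0. Distance in frame 2: 6.1.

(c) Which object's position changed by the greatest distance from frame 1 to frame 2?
the brown circle

(moved 3.1; next 2.4)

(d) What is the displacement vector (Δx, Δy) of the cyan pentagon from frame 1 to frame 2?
(1.2, -1.6)

The cyan pentagon was at (1.0, 9.3) in frame 1 and (2.2, 7.7) in frame 2.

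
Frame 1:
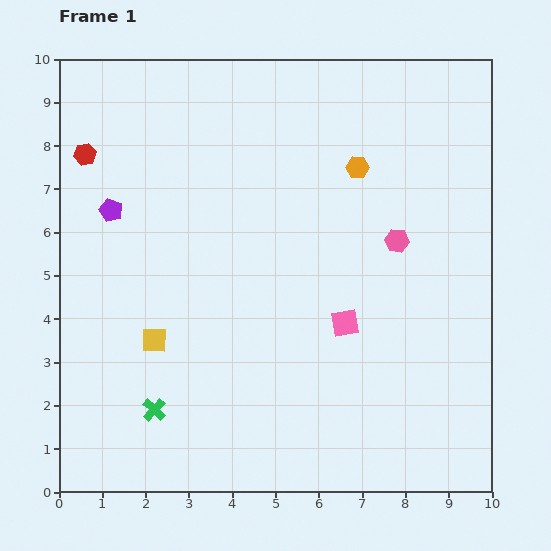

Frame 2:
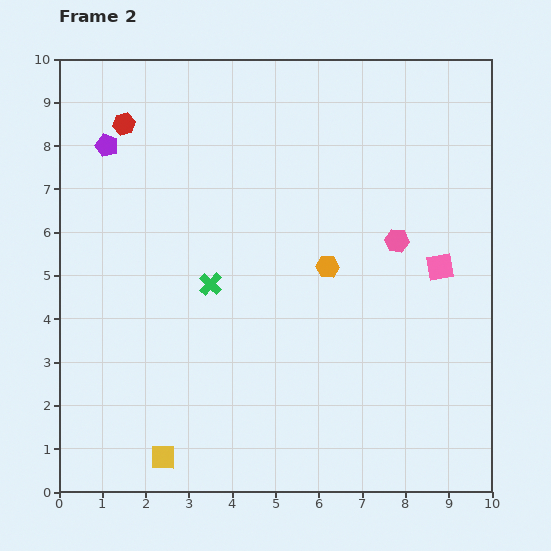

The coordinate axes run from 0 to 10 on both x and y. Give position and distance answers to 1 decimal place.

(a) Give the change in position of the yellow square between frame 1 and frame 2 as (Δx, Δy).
(0.2, -2.7)

The yellow square was at (2.2, 3.5) in frame 1 and (2.4, 0.8) in frame 2.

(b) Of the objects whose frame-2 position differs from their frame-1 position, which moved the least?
the red hexagon

(moved 1.1)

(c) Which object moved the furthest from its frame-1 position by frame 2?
the green cross

(moved 3.2; next 2.7)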